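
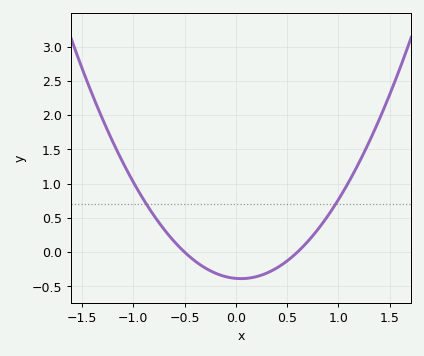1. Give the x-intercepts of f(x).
-0.5, 0.6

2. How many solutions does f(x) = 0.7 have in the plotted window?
2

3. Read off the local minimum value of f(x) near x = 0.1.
-0.387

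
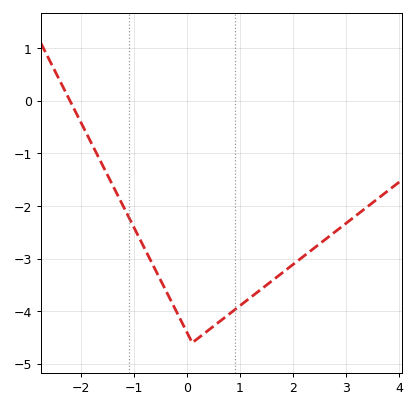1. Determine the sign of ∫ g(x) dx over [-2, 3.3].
negative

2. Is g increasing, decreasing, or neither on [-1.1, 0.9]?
neither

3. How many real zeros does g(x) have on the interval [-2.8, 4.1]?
1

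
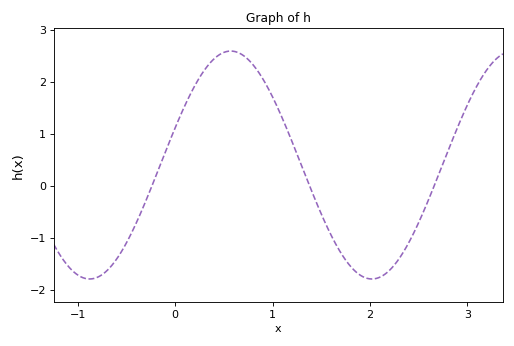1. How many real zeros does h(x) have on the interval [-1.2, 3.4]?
3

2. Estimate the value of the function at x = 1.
1.71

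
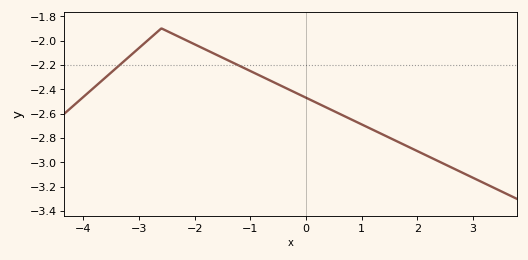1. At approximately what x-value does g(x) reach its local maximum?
-2.6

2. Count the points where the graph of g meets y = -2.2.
2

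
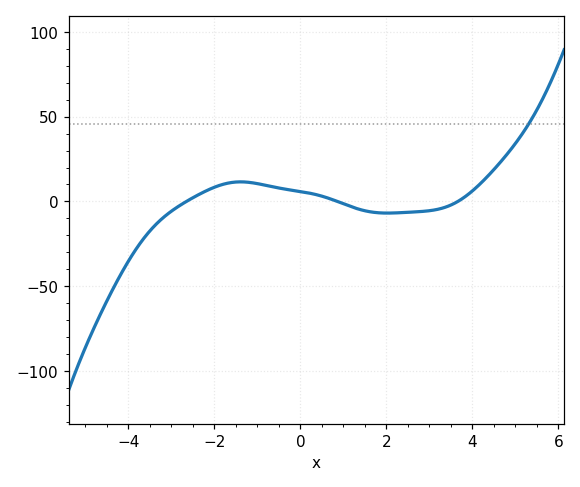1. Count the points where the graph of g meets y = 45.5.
1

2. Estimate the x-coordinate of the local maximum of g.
-1.4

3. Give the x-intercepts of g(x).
-2.6, 0.8, 3.6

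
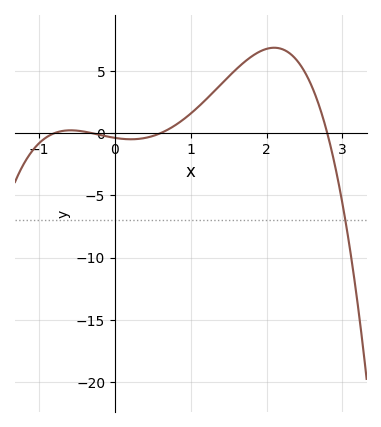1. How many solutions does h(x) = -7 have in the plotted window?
1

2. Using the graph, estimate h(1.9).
6.5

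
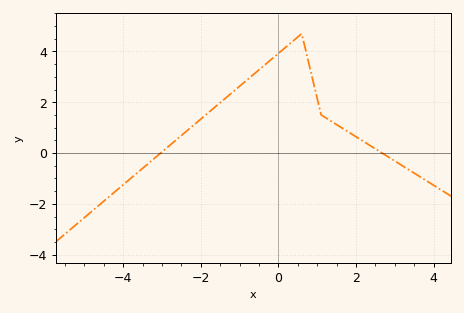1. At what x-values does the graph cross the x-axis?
-3.03, 2.67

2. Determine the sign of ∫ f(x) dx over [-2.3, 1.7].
positive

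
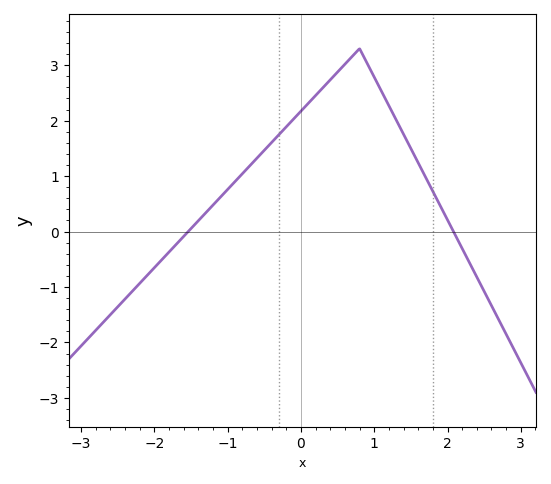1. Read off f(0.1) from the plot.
2.3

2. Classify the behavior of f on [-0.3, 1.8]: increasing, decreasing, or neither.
neither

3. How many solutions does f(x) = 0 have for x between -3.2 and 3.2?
2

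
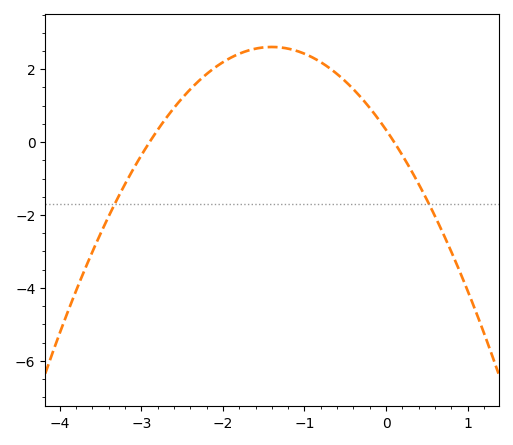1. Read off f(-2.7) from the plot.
0.65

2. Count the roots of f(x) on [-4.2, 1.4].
2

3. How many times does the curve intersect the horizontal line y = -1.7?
2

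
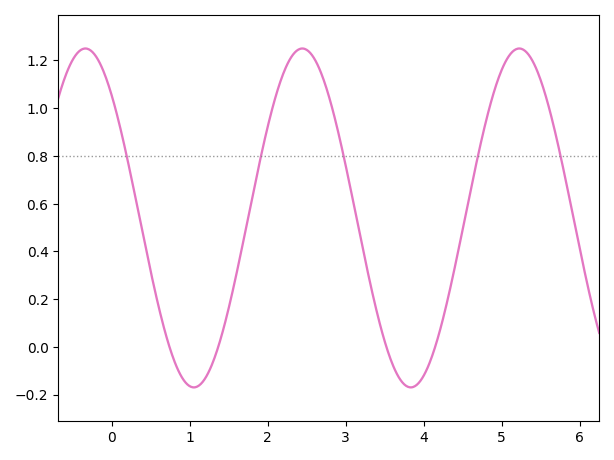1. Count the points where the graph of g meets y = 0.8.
5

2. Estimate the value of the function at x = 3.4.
0.14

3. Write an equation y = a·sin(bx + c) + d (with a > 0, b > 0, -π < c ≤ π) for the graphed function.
y = 0.71sin(2.3x + 2.3) + 0.54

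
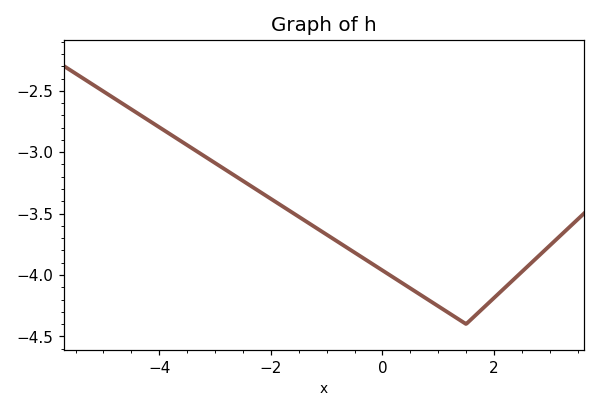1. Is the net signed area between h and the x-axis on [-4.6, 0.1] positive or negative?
negative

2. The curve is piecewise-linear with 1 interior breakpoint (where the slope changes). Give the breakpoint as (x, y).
(1.5, -4.4)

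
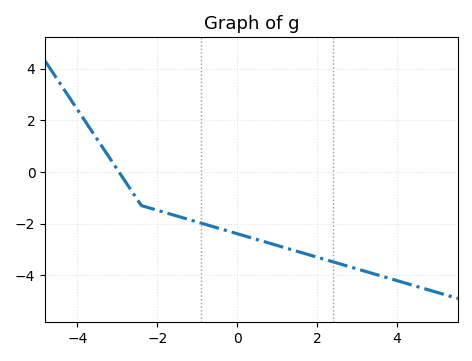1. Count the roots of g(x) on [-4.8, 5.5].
1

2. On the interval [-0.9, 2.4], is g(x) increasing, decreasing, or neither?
decreasing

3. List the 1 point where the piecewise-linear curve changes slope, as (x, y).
(-2.4, -1.3)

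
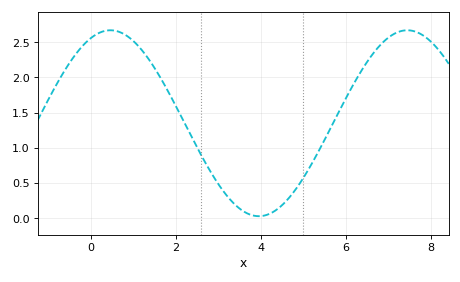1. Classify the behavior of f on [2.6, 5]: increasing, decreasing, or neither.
neither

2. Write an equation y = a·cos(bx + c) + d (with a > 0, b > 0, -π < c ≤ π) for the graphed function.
y = 1.32cos(0.9x - 0.42) + 1.35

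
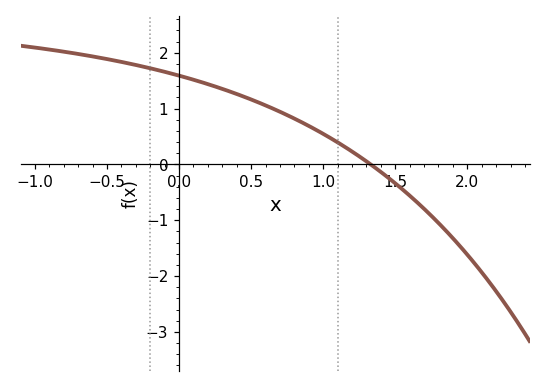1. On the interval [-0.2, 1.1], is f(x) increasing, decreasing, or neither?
decreasing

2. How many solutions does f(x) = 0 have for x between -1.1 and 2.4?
1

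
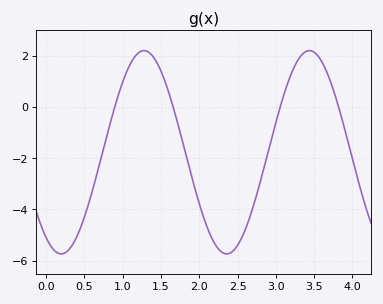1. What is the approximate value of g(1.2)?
2.1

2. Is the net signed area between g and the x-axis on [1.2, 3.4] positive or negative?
negative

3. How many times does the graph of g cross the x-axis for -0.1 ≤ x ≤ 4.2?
4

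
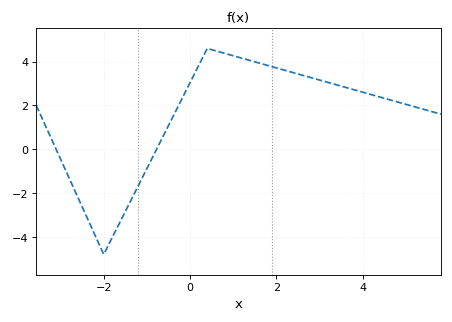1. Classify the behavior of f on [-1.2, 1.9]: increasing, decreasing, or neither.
neither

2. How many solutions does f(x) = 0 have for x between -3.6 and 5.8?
2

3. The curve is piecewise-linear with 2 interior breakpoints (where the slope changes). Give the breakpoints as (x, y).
(-2, -4.8); (0.4, 4.6)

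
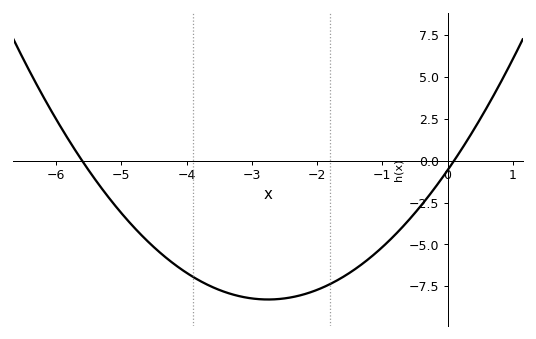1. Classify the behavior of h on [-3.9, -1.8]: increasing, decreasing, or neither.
neither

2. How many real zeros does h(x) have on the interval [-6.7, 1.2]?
2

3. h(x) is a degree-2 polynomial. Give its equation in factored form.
y = 1.02(x + 5.6)(x - 0.1)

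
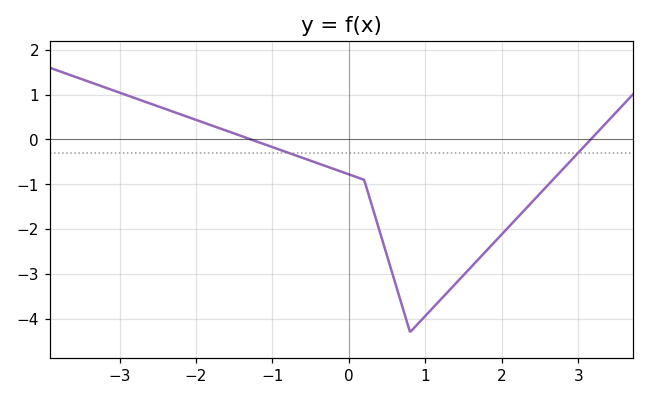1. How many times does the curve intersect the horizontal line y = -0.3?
2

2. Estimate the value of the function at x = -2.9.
0.984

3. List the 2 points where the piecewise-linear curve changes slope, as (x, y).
(0.2, -0.9); (0.8, -4.3)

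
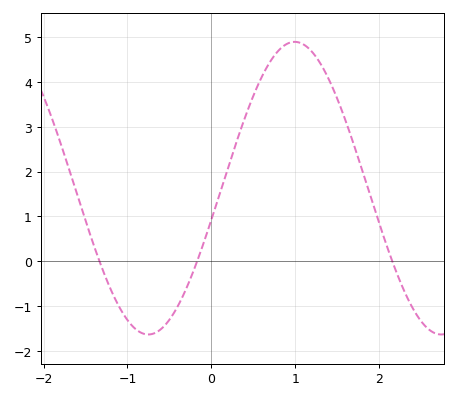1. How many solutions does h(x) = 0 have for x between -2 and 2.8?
3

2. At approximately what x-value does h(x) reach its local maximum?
1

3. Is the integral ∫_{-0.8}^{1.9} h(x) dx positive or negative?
positive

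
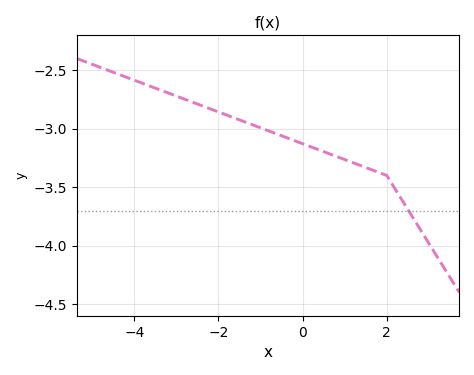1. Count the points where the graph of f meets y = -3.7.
1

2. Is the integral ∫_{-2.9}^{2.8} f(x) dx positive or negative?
negative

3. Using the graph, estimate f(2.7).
-3.81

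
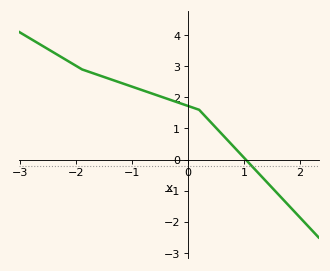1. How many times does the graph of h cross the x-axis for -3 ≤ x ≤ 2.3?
1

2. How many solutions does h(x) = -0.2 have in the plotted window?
1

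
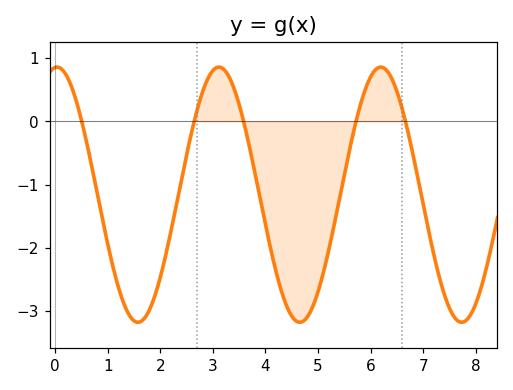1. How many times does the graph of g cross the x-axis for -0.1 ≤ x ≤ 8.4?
5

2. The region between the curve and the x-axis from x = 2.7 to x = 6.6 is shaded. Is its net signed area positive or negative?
negative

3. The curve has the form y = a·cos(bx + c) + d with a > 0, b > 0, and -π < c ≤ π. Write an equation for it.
y = 2.02cos(2.04x - 0.07) - 1.16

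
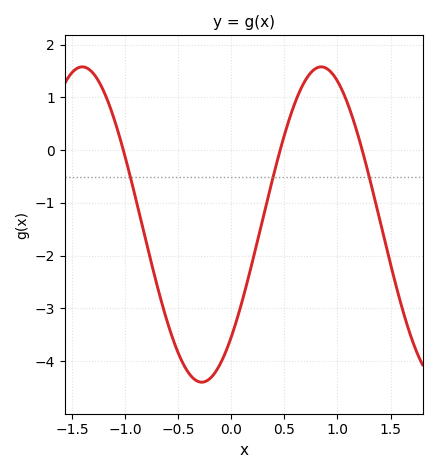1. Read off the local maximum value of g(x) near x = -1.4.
1.6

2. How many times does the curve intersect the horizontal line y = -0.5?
3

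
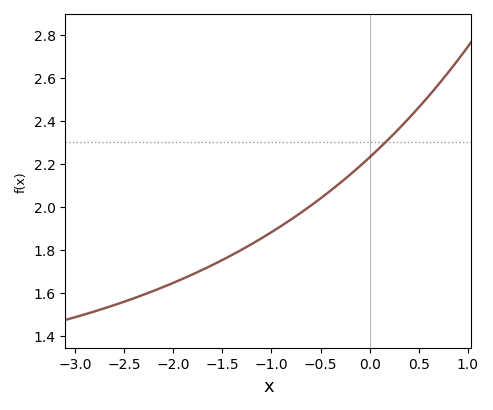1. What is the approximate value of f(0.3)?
2.36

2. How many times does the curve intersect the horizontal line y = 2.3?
1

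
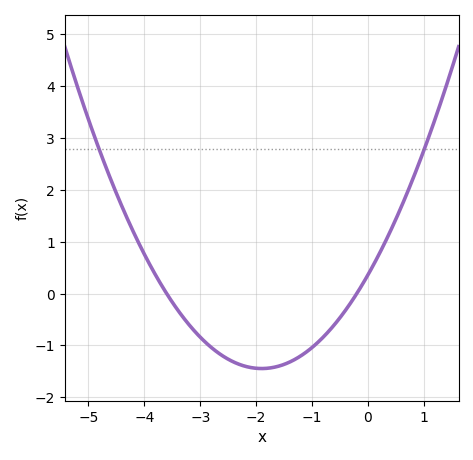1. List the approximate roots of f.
-3.6, -0.2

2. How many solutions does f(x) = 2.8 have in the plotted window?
2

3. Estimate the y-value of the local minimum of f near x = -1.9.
-1.45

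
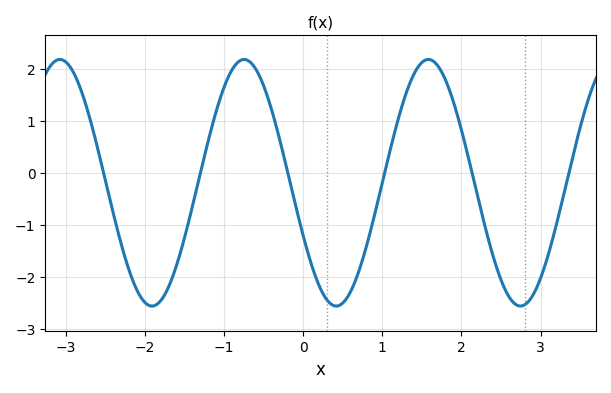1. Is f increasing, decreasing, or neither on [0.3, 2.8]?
neither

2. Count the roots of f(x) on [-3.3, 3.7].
6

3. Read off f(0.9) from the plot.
-0.8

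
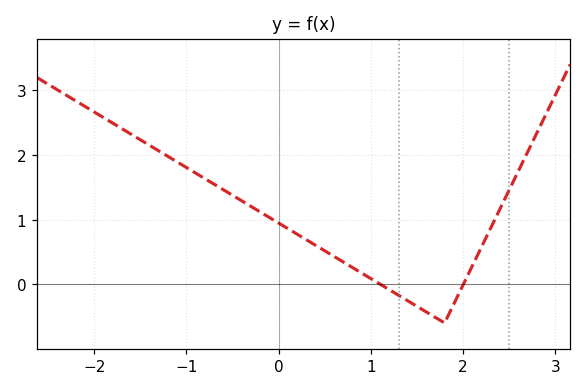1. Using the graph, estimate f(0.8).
0.3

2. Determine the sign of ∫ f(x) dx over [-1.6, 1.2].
positive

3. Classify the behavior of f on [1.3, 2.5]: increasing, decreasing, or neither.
neither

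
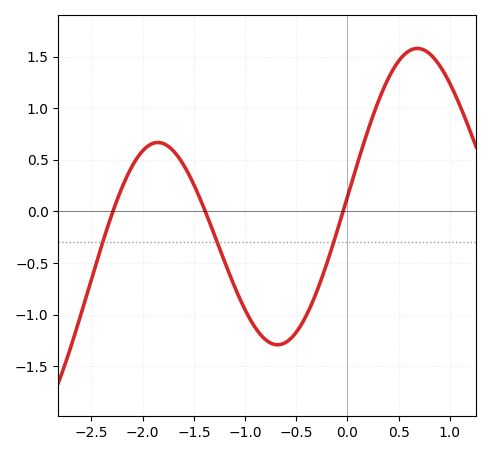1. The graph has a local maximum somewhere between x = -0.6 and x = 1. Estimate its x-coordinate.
0.7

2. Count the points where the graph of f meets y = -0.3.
3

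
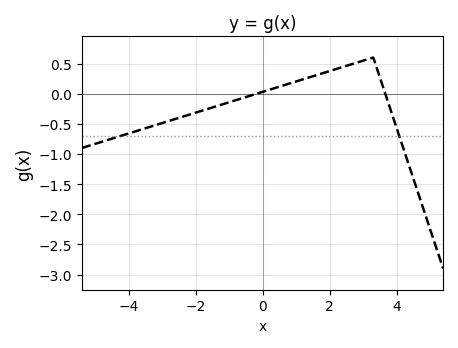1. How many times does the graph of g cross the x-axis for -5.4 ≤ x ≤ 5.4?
2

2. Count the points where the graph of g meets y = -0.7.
2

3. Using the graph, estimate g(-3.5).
-0.55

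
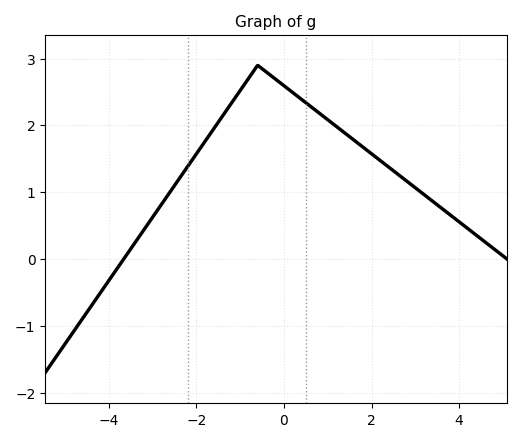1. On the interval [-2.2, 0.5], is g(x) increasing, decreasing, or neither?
neither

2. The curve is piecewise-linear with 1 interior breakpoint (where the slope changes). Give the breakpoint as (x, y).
(-0.6, 2.9)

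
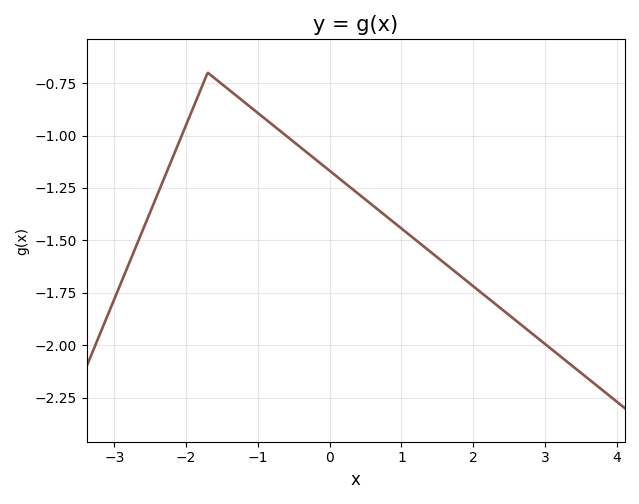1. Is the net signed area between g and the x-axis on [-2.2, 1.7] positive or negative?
negative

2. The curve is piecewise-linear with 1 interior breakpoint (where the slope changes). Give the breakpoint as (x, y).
(-1.7, -0.7)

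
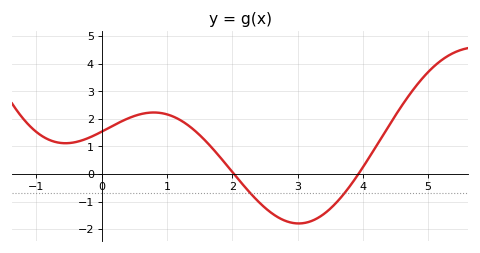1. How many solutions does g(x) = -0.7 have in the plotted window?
2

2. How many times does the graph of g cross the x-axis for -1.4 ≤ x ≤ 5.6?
2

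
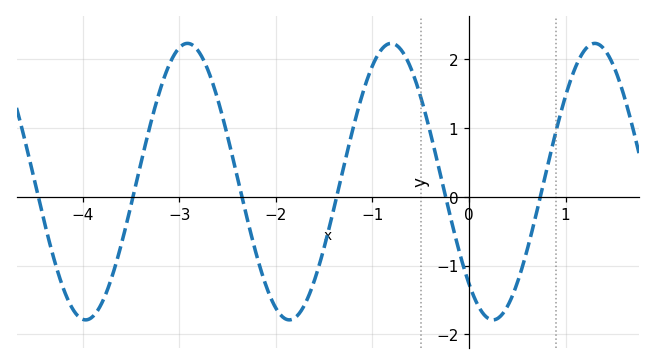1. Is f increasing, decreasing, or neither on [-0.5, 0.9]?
neither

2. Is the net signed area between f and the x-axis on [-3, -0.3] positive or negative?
positive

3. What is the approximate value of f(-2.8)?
2.11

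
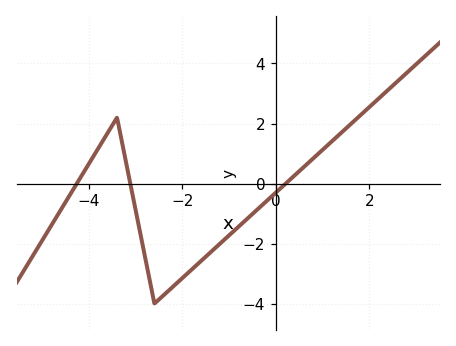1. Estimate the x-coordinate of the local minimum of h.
-2.6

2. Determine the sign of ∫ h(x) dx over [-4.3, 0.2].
negative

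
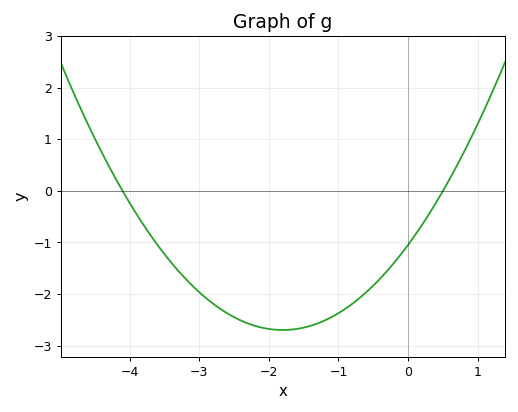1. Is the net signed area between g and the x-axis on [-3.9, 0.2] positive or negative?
negative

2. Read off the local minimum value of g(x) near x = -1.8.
-2.7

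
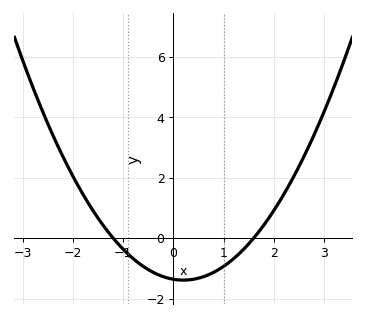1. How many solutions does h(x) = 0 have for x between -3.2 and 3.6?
2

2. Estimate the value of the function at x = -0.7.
-0.8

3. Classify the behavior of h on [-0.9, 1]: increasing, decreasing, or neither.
neither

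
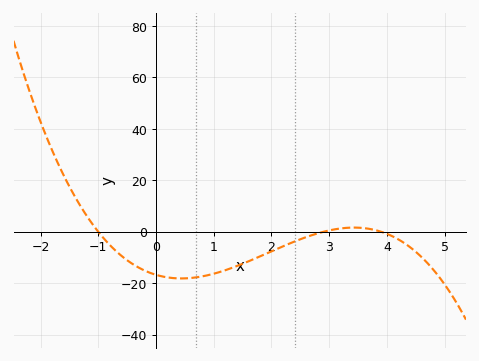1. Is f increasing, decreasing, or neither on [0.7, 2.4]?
increasing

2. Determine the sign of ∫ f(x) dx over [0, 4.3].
negative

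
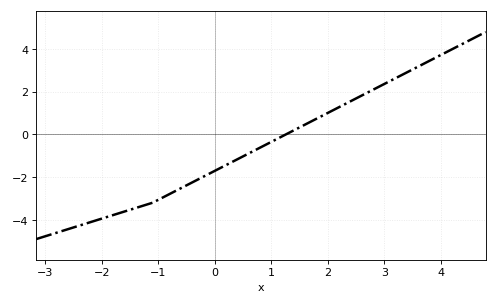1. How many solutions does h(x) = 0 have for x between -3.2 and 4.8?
1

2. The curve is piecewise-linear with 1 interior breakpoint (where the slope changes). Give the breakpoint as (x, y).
(-1.1, -3.2)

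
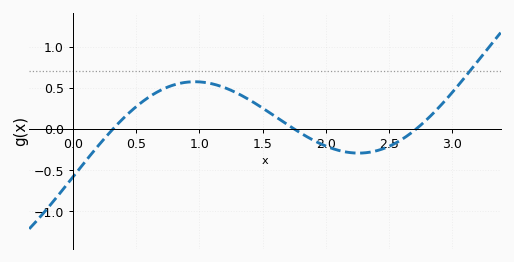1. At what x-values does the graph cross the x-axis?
0.3, 1.75, 2.7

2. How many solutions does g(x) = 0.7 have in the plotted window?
1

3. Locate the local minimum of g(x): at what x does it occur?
2.25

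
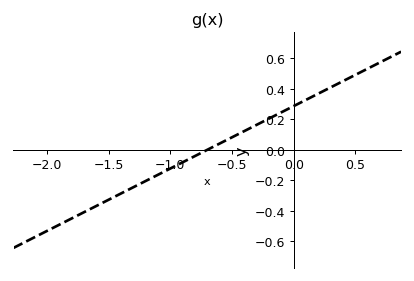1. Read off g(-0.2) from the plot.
0.205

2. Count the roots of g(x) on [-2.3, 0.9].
1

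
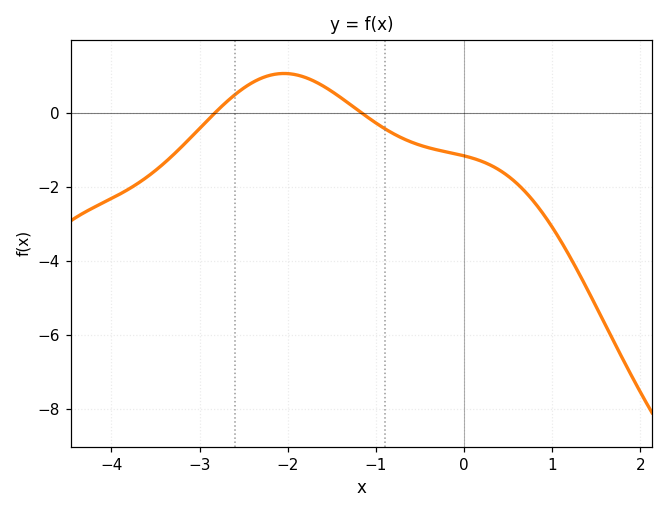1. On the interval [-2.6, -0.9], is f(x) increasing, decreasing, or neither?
neither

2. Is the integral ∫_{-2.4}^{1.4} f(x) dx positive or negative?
negative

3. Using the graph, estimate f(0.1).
-1.23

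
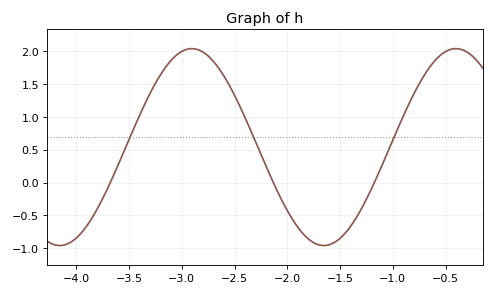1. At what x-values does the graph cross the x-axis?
-3.7, -2.1, -1.2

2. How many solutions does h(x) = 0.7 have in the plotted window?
3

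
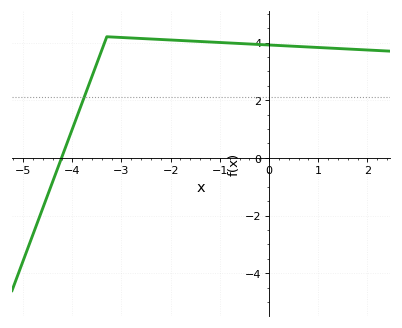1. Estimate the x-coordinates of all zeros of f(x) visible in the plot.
-4.2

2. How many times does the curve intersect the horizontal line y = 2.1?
1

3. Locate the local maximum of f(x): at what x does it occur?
-3.2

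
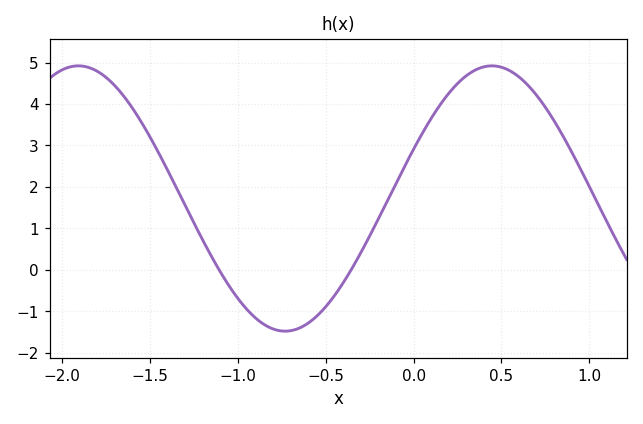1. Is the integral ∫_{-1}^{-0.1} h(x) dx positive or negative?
negative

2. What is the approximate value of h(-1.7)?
4.44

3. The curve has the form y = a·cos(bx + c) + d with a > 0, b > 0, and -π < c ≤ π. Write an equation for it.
y = 3.2cos(2.67x - 1.19) + 1.72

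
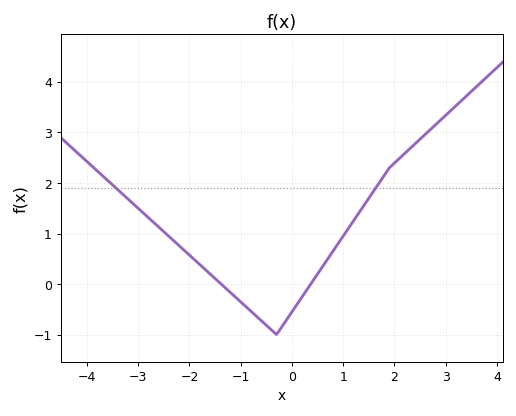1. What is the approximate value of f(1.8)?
2.2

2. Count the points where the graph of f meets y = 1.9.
2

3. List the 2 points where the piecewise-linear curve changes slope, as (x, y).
(-0.3, -1); (1.9, 2.3)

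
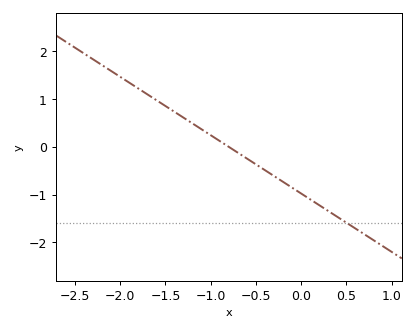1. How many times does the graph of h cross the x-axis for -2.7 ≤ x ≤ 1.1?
1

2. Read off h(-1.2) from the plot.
0.5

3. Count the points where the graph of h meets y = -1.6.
1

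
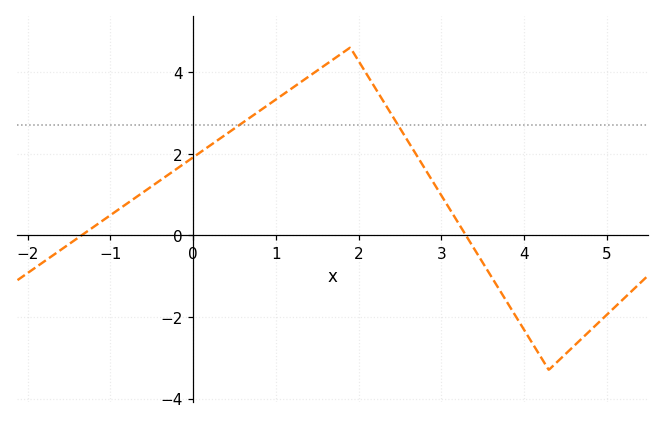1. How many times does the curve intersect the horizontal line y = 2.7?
2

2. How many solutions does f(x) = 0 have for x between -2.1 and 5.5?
2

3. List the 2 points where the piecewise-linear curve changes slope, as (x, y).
(1.9, 4.6); (4.3, -3.3)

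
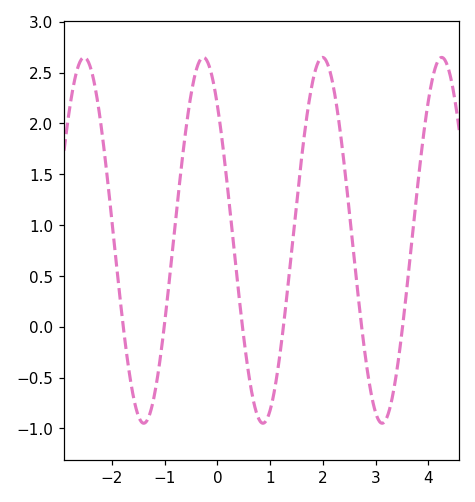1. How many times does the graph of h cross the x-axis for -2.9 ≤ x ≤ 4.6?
6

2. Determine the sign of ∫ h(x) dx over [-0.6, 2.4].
positive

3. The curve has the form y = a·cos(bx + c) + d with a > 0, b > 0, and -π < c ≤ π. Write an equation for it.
y = 1.8cos(2.78x + 0.742) + 0.85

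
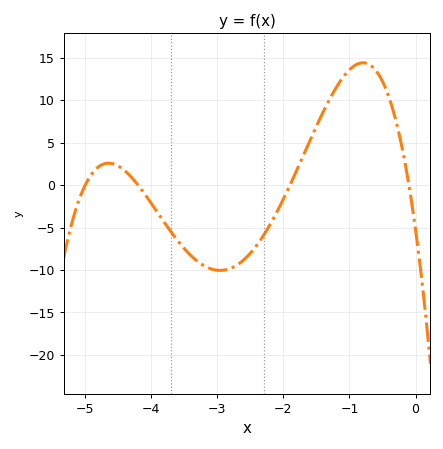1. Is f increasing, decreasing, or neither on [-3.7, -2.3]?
neither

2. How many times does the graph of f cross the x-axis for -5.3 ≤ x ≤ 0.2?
4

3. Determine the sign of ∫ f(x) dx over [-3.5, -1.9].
negative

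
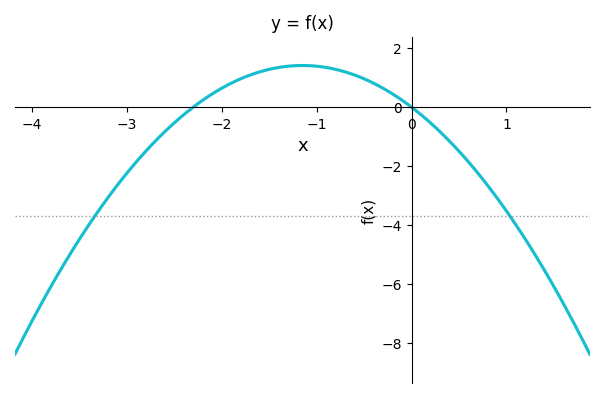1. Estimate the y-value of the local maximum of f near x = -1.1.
1.42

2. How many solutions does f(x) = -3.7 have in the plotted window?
2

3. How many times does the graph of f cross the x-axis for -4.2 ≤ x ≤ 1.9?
2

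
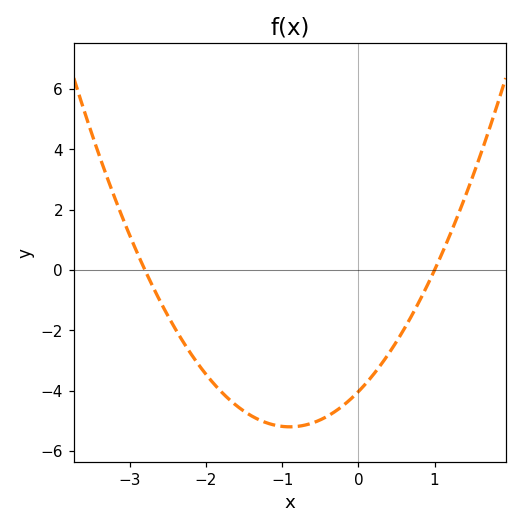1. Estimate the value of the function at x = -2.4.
-2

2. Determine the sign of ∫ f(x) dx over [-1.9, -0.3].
negative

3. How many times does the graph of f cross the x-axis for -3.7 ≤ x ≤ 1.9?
2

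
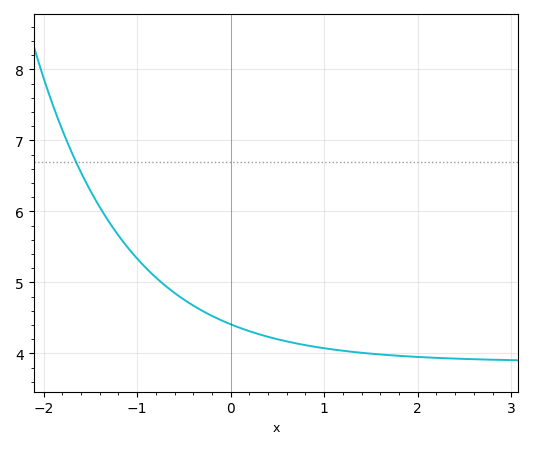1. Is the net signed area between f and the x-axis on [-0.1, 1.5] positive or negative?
positive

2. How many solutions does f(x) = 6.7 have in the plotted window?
1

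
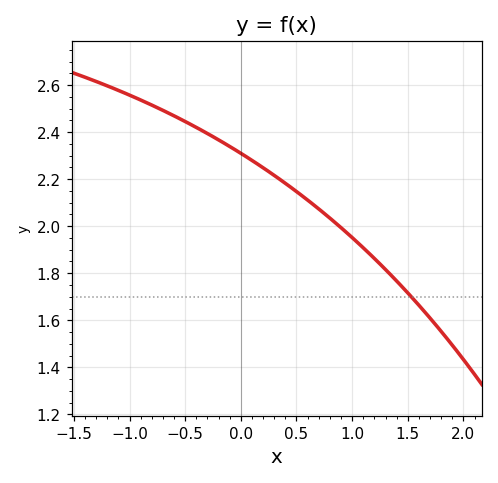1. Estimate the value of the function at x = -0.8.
2.51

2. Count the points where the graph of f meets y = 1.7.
1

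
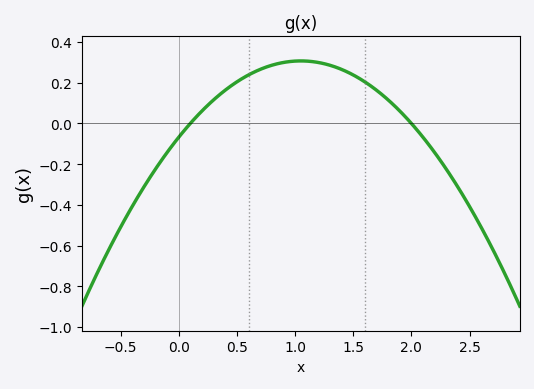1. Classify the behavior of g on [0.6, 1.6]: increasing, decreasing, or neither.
neither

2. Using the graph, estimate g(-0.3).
-0.32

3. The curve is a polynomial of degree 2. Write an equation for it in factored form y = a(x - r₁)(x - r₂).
y = -0.34(x - 0.1)(x - 2)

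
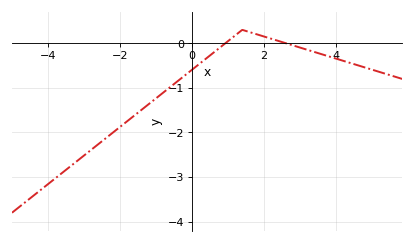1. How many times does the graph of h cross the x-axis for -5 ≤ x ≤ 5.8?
2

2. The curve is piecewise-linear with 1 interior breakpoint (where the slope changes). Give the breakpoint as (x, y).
(1.4, 0.3)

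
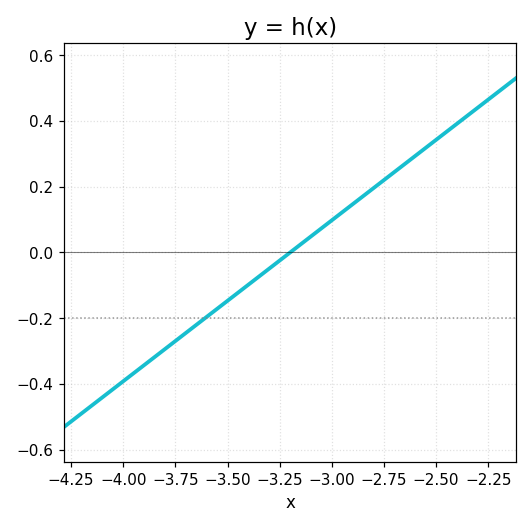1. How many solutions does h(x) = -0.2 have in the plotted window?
1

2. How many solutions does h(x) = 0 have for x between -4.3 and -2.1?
1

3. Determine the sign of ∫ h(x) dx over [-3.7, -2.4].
positive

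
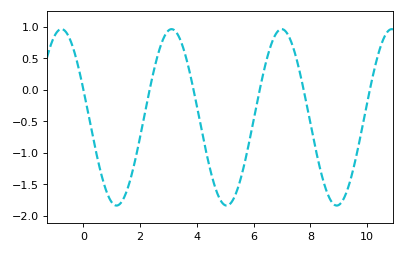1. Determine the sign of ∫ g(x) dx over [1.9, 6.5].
negative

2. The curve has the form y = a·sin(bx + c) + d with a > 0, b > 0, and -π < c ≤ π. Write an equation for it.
y = 1.4sin(1.62x + 2.82) - 0.44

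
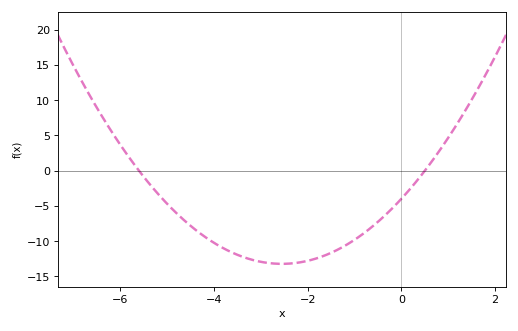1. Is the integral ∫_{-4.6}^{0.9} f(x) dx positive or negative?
negative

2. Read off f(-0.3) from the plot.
-6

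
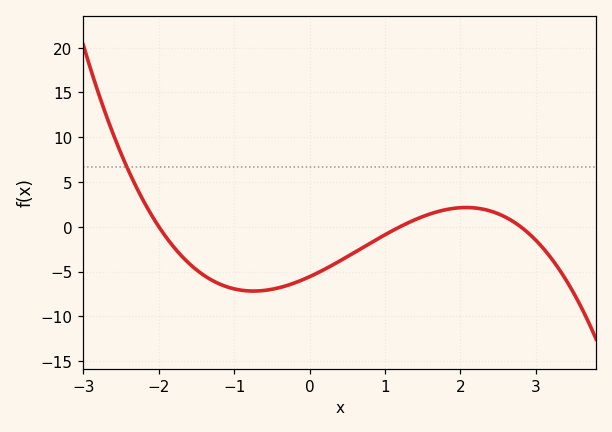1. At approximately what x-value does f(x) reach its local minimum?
-0.7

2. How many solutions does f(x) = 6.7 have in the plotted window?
1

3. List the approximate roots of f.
-2, 1.2, 2.8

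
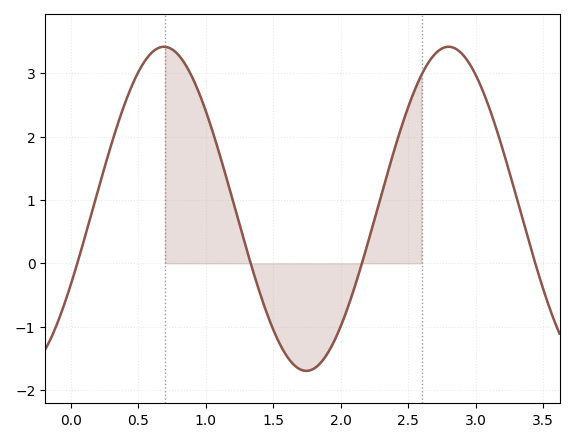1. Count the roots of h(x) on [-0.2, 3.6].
4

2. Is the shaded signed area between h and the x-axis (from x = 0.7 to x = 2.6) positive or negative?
positive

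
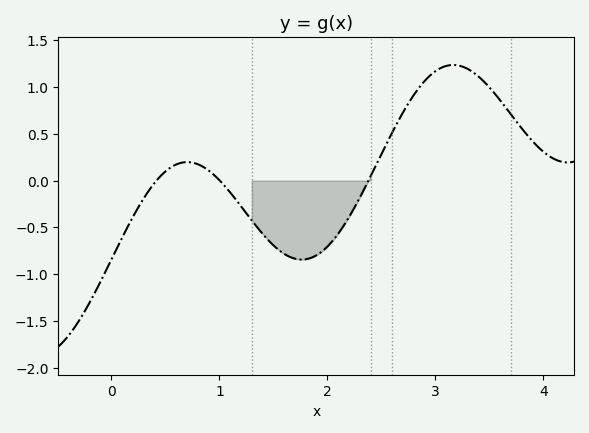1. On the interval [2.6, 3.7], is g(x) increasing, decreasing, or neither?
neither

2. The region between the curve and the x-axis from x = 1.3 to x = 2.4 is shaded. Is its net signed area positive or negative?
negative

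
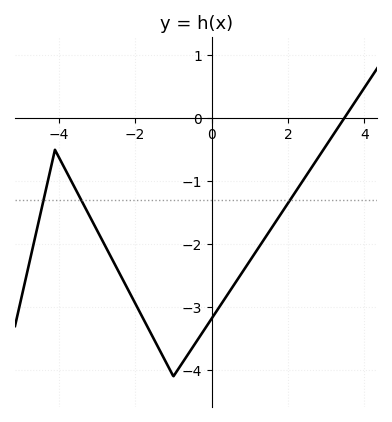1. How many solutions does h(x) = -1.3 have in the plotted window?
3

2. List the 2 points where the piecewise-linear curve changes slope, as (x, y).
(-4.1, -0.5); (-1, -4.1)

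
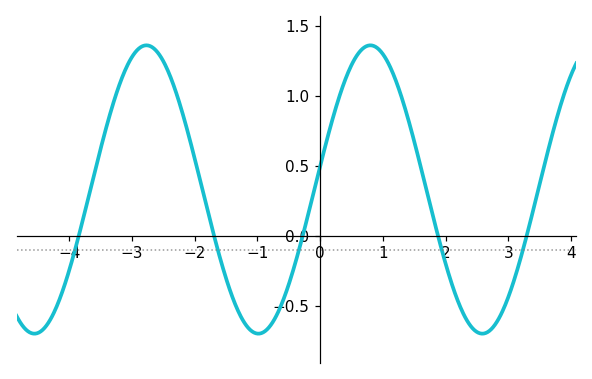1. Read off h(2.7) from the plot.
-0.679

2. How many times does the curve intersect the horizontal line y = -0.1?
5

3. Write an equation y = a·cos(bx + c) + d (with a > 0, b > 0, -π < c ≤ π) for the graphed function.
y = 1.03cos(1.76x - 1.41) + 0.33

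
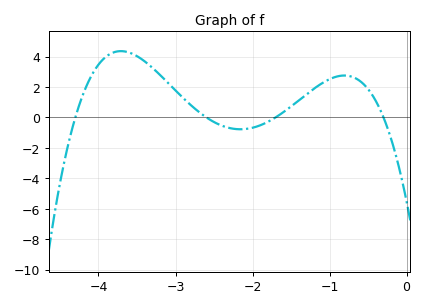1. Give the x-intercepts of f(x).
-4.3, -2.6, -1.7, -0.3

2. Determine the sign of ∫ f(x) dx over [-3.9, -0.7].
positive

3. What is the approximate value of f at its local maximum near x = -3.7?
4.4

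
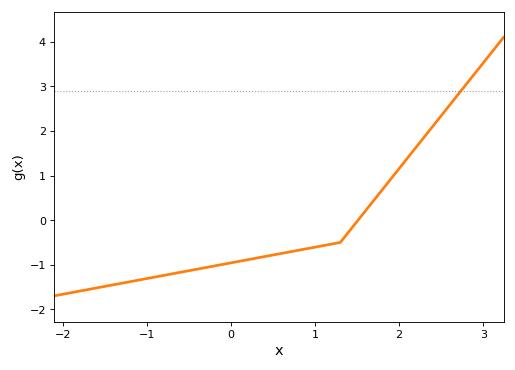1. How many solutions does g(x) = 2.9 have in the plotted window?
1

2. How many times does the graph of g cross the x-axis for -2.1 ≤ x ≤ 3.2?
1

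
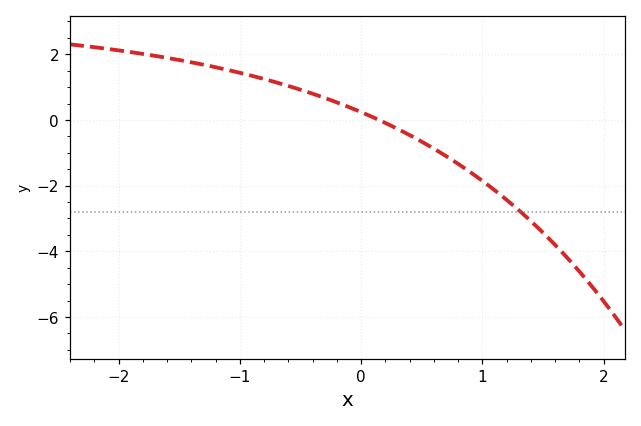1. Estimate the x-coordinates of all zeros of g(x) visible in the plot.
0.147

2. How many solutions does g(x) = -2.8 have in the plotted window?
1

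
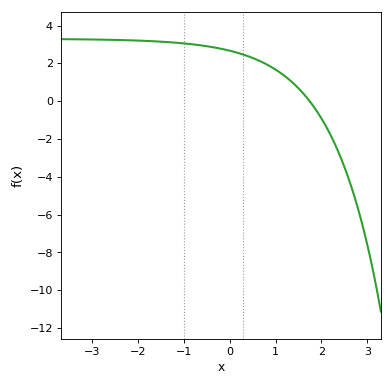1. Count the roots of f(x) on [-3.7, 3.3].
1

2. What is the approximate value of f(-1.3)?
3.2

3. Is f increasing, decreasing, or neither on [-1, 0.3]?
decreasing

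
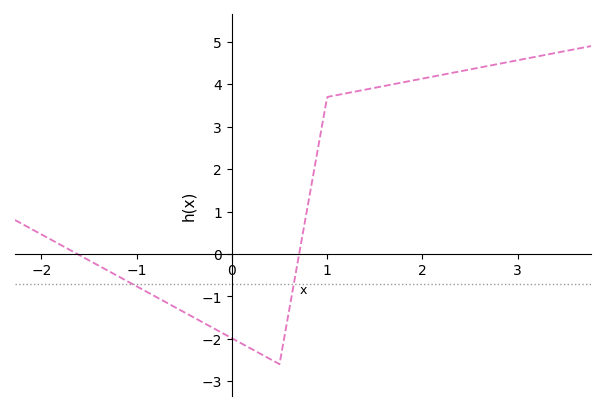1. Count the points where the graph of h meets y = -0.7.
2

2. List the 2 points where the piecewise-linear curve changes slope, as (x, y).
(0.5, -2.6); (1, 3.7)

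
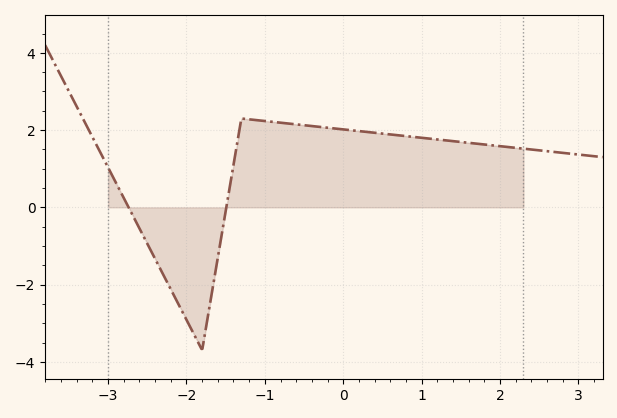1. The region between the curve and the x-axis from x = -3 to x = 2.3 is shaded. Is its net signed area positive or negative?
positive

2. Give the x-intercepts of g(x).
-2.74, -1.49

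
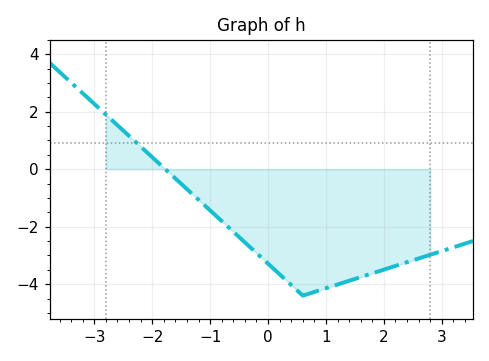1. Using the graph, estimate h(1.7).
-3.6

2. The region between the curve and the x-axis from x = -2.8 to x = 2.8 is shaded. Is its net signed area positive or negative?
negative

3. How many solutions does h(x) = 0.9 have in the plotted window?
1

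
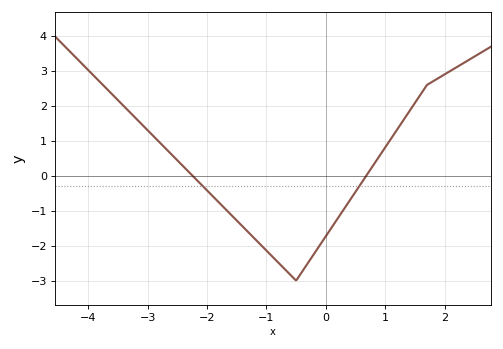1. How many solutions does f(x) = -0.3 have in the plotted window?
2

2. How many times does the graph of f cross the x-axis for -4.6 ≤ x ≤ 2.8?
2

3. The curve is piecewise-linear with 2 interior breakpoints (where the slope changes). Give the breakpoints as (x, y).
(-0.5, -3); (1.7, 2.6)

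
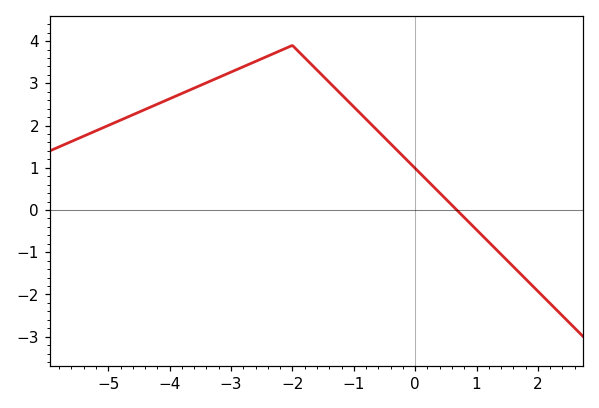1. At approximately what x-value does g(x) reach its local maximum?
-2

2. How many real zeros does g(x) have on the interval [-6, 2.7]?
1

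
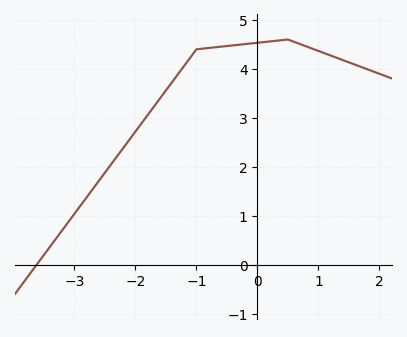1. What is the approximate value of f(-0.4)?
4.5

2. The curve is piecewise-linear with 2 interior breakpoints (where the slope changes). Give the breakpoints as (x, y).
(-1, 4.4); (0.5, 4.6)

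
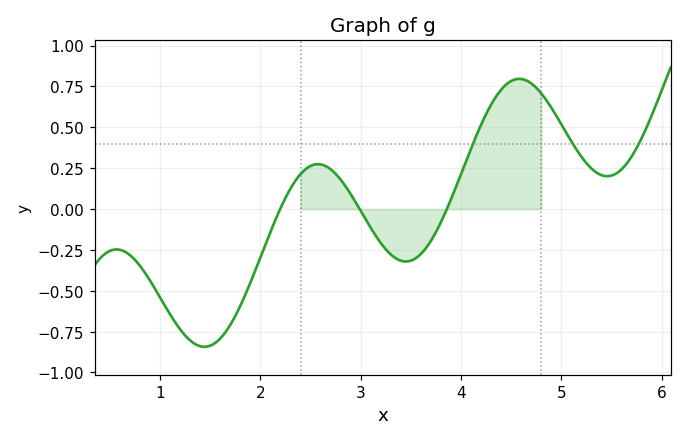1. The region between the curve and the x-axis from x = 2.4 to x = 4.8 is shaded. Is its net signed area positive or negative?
positive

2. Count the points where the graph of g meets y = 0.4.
3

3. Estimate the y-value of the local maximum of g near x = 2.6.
0.275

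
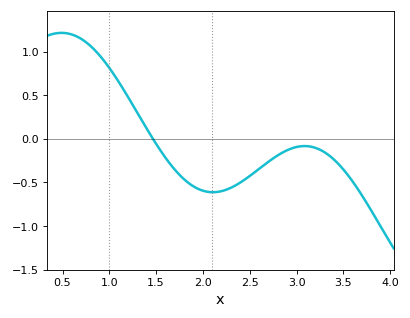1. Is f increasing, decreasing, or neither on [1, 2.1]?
decreasing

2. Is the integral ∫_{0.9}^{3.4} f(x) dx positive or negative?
negative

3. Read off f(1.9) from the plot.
-0.546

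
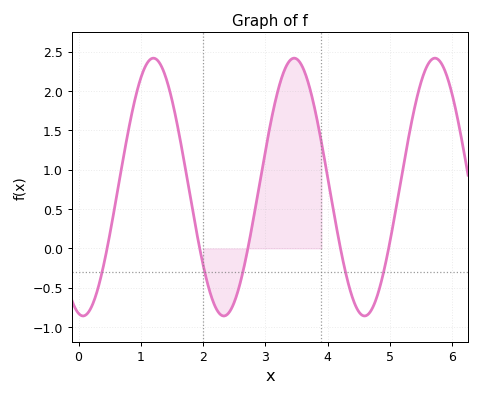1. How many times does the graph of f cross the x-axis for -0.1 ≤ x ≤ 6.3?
5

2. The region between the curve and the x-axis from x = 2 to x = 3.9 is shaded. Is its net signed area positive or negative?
positive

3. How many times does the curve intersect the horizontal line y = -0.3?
5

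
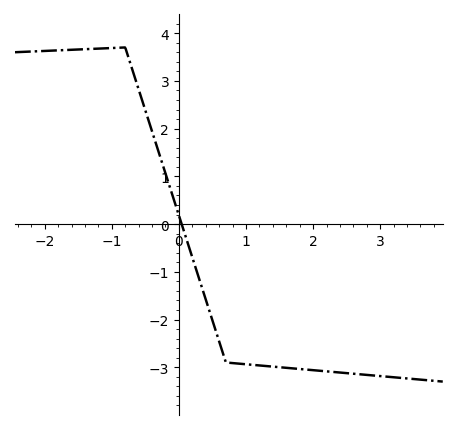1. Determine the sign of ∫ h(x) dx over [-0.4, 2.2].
negative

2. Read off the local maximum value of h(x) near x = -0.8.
3.7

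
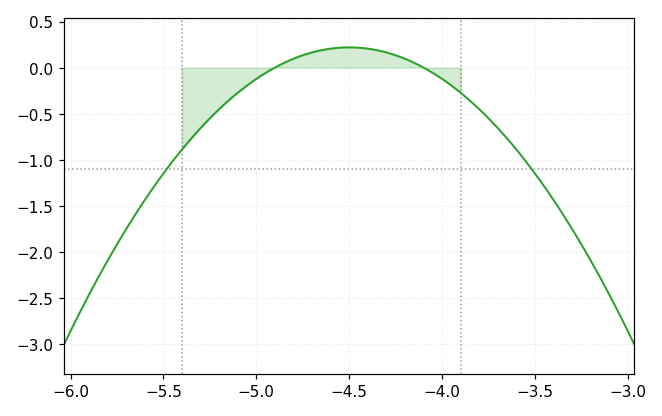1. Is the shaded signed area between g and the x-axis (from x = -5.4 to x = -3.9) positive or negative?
negative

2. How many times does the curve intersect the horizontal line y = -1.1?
2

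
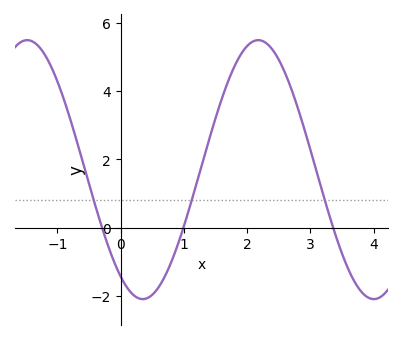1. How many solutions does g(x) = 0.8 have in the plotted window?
3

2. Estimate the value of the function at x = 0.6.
-1.8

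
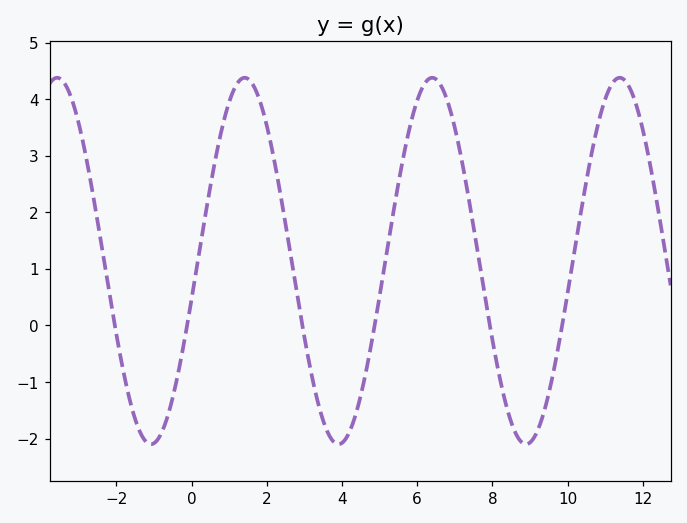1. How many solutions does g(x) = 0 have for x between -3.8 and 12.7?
6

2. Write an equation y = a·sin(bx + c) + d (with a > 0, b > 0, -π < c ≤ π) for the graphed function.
y = 3.24sin(1.26x - 0.212) + 1.14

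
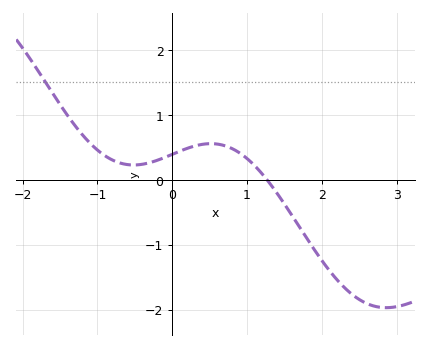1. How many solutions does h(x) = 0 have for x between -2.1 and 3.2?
1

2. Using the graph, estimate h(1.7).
-0.727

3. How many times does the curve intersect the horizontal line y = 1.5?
1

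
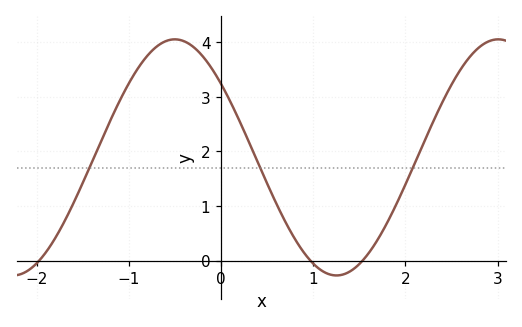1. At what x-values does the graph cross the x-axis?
-1.98, 0.97, 1.53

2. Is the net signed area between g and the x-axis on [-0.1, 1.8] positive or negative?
positive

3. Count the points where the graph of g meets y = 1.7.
3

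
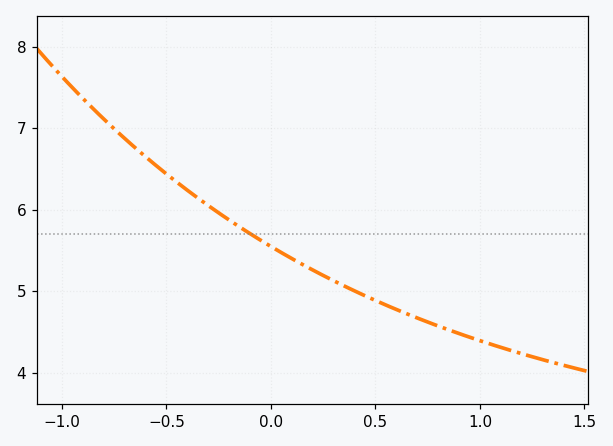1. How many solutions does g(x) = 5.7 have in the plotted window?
1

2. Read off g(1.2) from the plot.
4.24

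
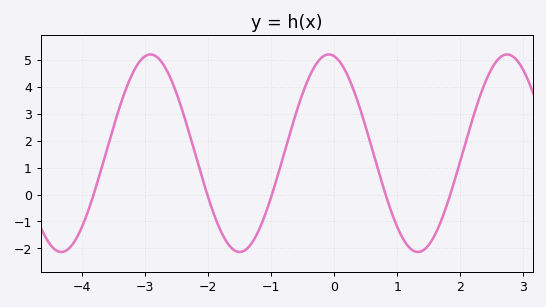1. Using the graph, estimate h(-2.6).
4.3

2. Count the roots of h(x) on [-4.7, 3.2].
5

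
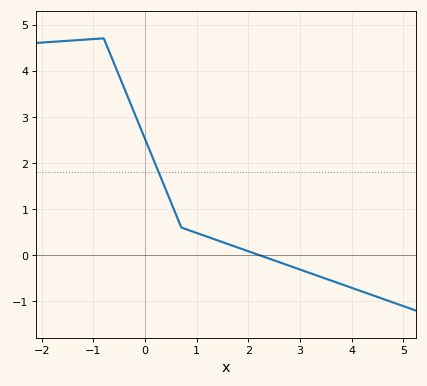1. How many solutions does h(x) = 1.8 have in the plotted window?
1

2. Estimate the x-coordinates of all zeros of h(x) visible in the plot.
2.2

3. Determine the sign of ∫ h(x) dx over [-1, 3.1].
positive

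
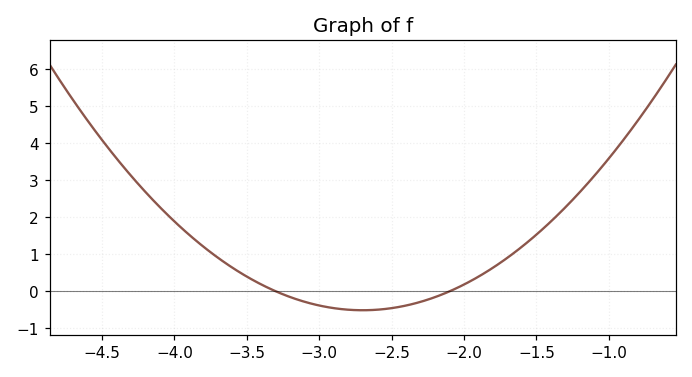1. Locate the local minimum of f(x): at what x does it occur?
-2.7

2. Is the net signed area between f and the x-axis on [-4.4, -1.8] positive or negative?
positive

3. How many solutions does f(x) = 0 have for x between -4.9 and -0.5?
2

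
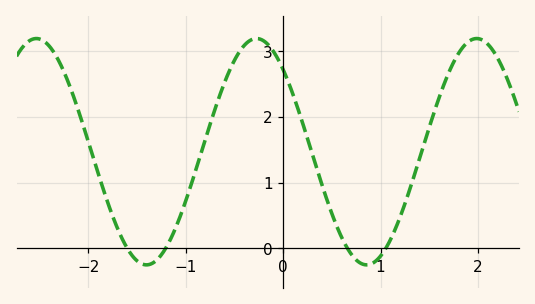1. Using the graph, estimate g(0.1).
2.34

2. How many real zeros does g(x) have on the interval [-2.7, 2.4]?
4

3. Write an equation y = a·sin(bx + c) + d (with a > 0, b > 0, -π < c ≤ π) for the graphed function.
y = 1.72sin(2.78x + 2.33) + 1.47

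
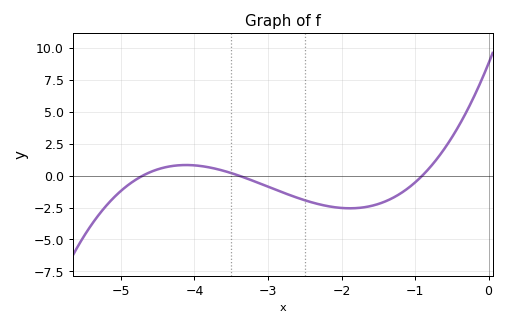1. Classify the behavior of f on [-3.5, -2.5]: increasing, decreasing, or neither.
decreasing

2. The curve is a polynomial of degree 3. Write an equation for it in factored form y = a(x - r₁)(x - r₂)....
y = 0.61(x + 4.7)(x + 3.4)(x + 0.9)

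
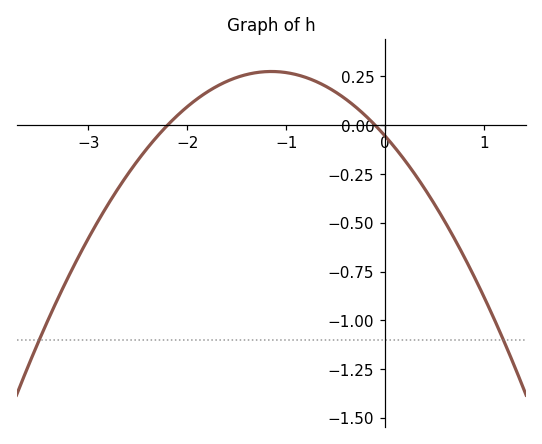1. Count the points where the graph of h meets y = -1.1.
2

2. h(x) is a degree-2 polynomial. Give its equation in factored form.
y = -0.25(x + 2.2)(x + 0.1)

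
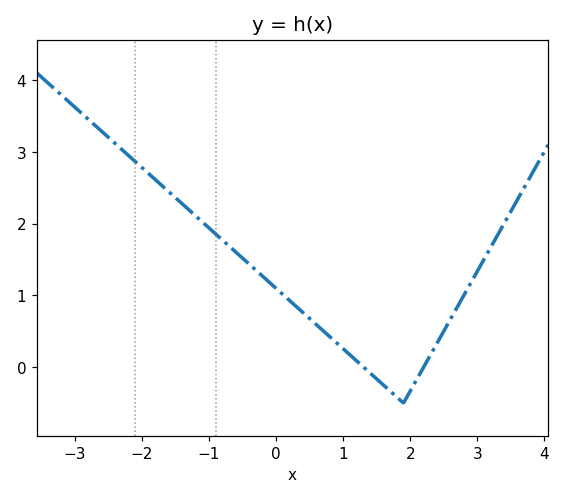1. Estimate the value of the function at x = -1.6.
2.4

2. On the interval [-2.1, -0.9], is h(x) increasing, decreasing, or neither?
decreasing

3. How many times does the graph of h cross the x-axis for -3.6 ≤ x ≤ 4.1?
2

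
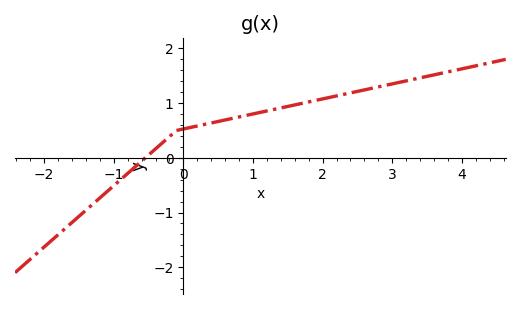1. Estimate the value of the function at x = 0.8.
0.747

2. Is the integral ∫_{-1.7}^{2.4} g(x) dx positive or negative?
positive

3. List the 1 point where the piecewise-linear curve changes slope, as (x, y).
(-0.1, 0.5)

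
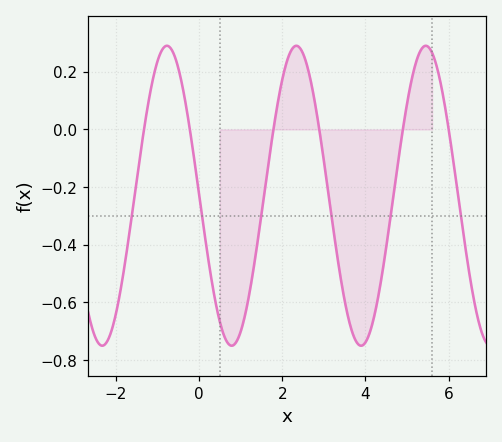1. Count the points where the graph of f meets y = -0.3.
6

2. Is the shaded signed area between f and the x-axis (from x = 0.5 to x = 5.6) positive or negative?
negative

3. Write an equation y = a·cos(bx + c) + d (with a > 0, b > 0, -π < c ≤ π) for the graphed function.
y = 0.52cos(2x + 1.6) - 0.23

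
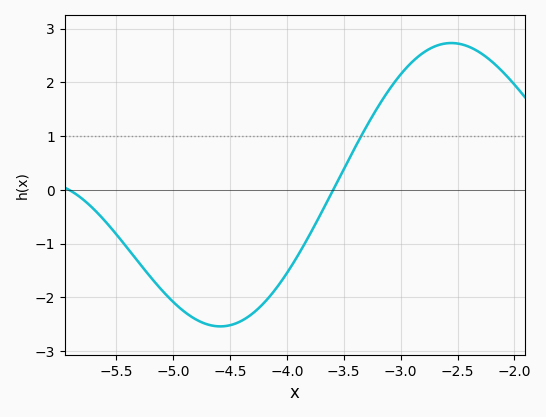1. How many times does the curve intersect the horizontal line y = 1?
1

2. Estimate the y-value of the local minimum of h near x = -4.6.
-2.54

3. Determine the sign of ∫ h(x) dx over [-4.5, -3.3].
negative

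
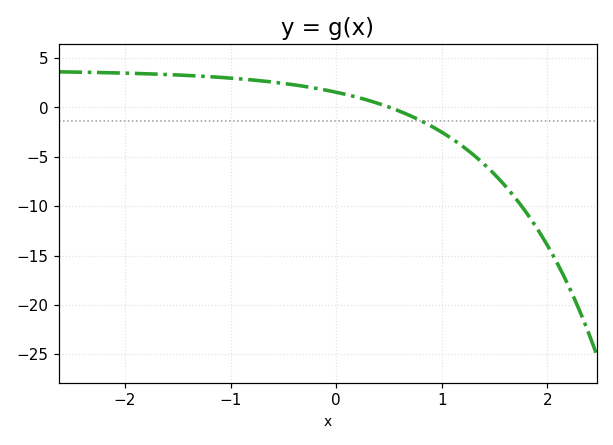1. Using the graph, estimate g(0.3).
0.5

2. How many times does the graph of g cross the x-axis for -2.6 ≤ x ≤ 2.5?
1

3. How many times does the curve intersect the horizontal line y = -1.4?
1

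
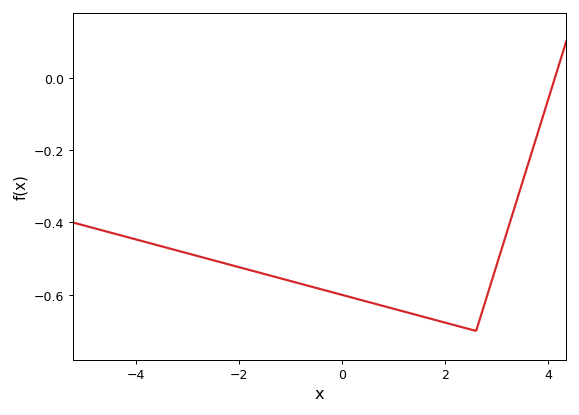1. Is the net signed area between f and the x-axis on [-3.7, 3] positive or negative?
negative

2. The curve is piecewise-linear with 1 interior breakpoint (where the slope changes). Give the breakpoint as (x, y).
(2.6, -0.7)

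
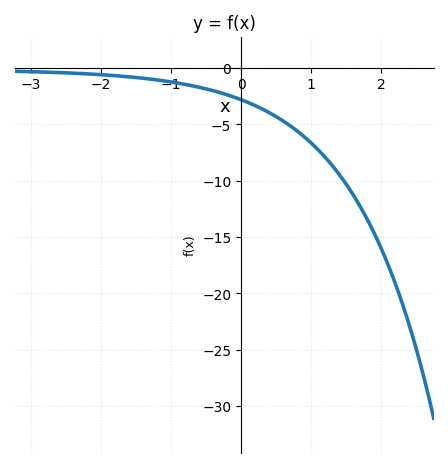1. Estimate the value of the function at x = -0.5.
-2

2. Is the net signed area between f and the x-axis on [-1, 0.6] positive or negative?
negative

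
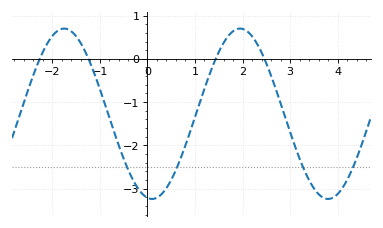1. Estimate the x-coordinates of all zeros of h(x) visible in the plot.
-2.26, -1.24, 1.44, 2.46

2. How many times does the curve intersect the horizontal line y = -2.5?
4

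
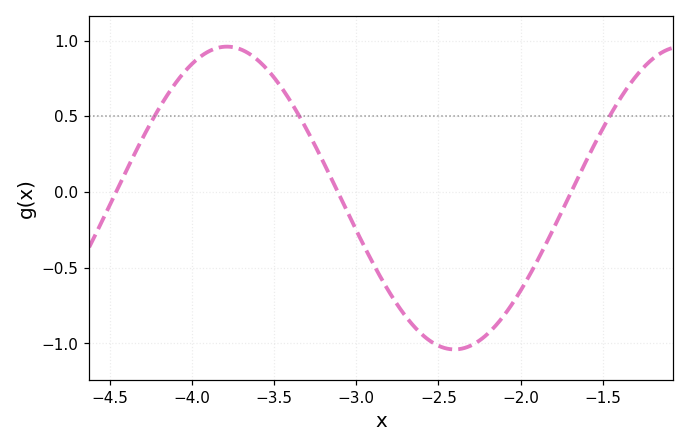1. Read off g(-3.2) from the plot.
0.2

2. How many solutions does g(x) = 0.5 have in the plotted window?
3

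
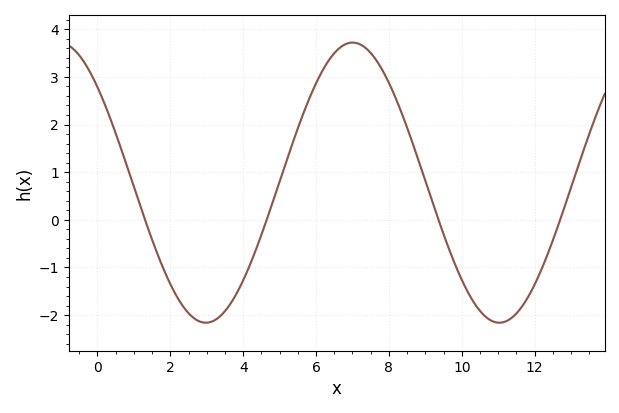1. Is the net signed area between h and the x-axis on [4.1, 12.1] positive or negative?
positive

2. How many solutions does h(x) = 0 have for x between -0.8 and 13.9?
4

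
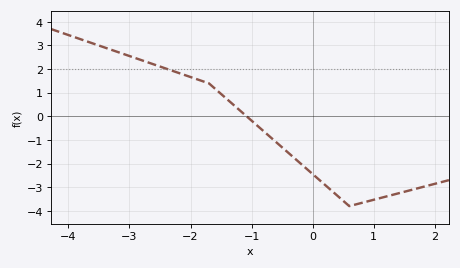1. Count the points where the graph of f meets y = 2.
1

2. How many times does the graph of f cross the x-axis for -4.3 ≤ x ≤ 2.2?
1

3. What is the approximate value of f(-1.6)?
1.17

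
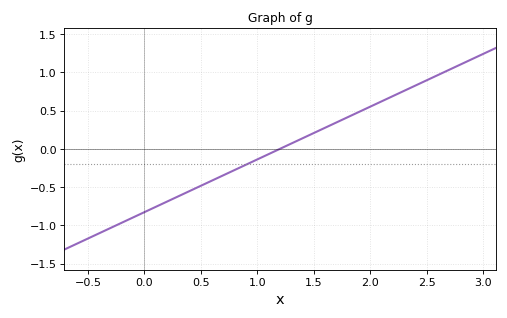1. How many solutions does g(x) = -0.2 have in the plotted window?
1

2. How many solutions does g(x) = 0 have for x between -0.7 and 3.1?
1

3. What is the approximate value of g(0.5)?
-0.483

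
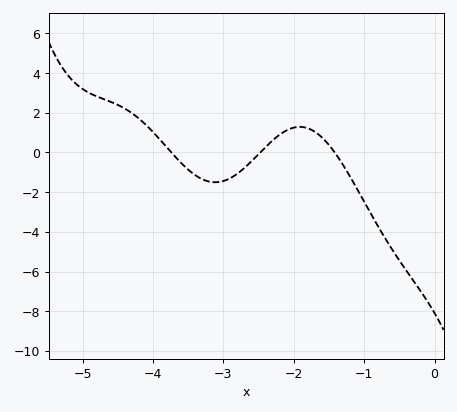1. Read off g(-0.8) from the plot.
-3.8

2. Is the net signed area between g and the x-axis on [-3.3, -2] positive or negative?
negative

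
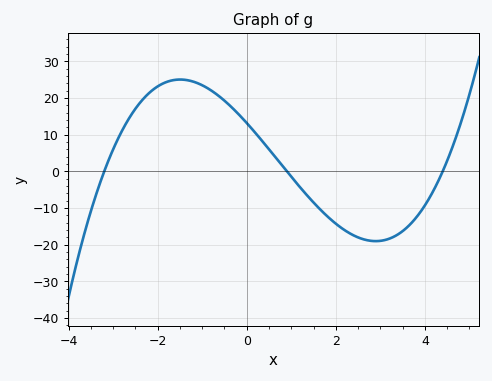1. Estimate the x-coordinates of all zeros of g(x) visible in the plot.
-3.2, 0.8, 4.4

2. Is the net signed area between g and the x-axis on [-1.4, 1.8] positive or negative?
positive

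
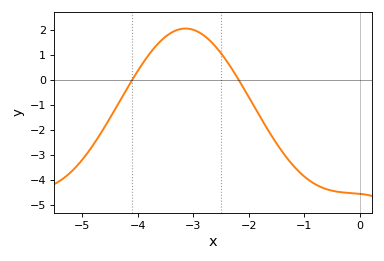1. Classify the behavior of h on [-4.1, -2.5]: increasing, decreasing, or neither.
neither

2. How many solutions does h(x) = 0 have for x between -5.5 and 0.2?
2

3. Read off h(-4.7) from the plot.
-2.2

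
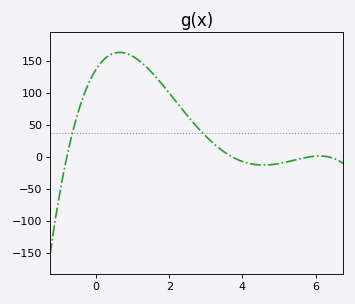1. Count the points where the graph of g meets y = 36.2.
2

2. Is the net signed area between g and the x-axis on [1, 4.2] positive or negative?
positive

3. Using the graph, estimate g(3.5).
7.17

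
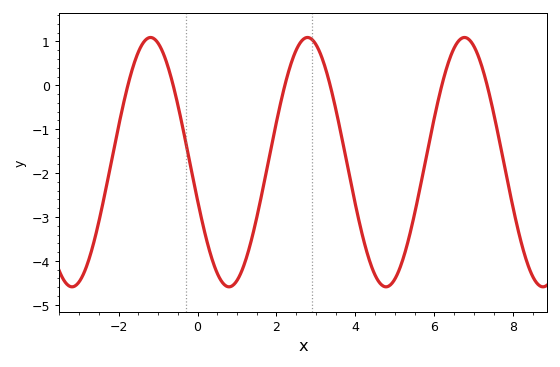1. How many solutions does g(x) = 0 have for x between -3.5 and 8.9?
6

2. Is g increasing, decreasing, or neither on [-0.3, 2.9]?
neither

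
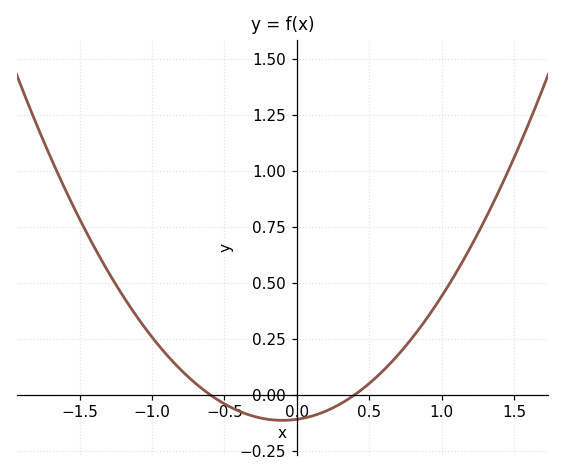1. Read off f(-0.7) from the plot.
0.06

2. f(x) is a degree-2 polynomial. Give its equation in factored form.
y = 0.46(x + 0.6)(x - 0.4)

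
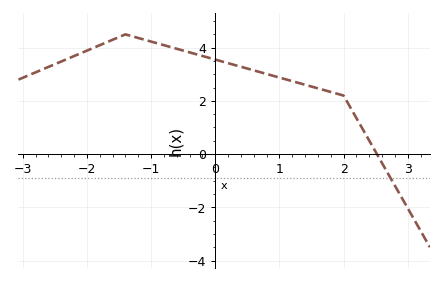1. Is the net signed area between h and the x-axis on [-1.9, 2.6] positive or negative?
positive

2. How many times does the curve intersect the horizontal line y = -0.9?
1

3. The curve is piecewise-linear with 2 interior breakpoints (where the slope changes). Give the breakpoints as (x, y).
(-1.4, 4.5); (2, 2.2)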